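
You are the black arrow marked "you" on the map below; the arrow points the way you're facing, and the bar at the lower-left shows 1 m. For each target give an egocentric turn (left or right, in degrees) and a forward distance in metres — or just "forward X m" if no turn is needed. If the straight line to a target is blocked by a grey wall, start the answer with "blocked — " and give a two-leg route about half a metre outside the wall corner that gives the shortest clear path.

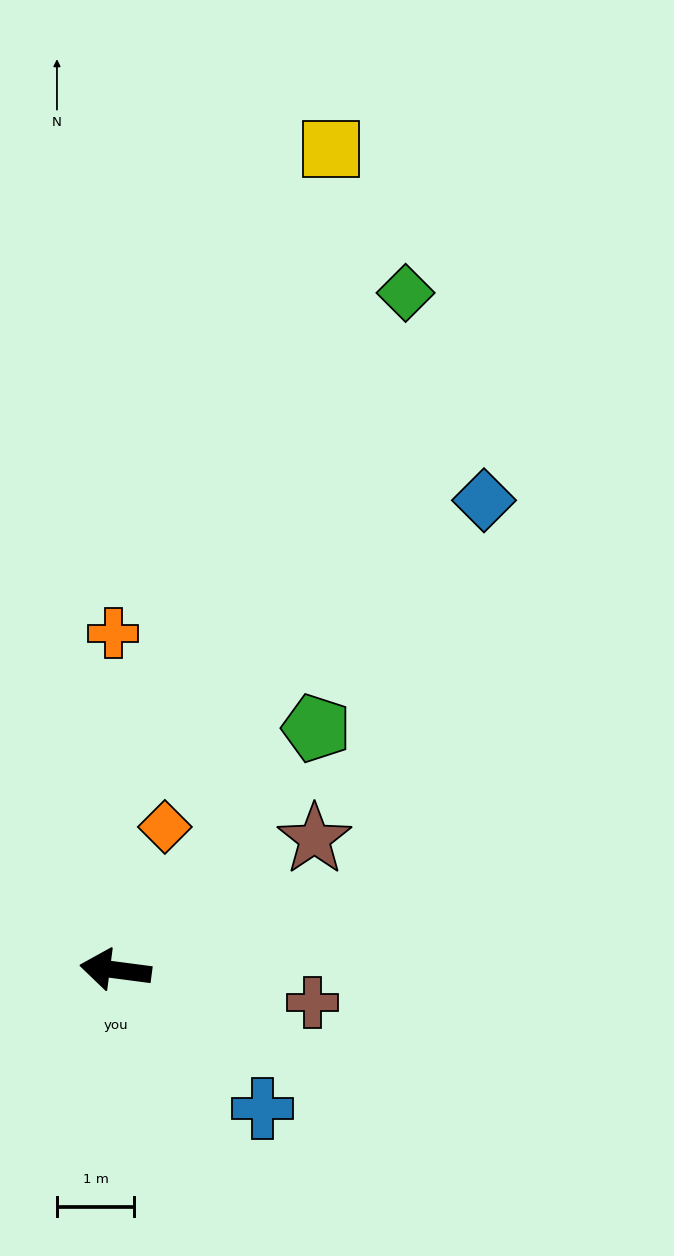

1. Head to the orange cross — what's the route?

turn right 82°, forward 4.4 m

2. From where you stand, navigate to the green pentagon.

turn right 122°, forward 4.1 m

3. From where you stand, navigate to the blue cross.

turn left 144°, forward 2.6 m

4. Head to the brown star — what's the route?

turn right 139°, forward 3.1 m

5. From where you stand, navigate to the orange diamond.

turn right 102°, forward 2.0 m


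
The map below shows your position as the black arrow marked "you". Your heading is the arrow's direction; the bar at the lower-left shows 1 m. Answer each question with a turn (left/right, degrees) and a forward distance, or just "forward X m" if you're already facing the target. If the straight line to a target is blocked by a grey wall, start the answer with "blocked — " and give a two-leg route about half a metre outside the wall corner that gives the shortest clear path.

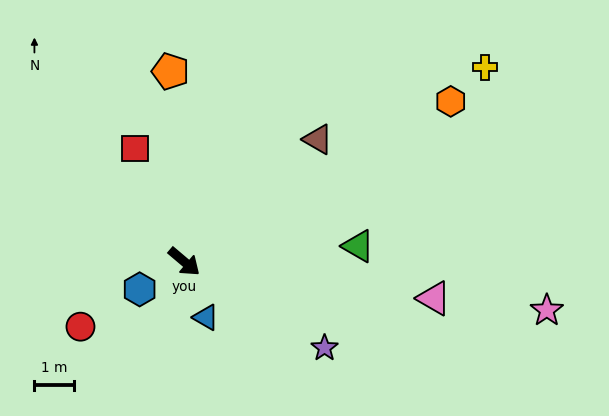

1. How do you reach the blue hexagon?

turn right 108°, forward 1.3 m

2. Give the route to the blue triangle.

turn right 29°, forward 1.5 m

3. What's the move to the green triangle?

turn left 45°, forward 4.5 m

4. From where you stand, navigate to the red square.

turn left 154°, forward 3.1 m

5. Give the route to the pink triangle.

turn left 32°, forward 6.4 m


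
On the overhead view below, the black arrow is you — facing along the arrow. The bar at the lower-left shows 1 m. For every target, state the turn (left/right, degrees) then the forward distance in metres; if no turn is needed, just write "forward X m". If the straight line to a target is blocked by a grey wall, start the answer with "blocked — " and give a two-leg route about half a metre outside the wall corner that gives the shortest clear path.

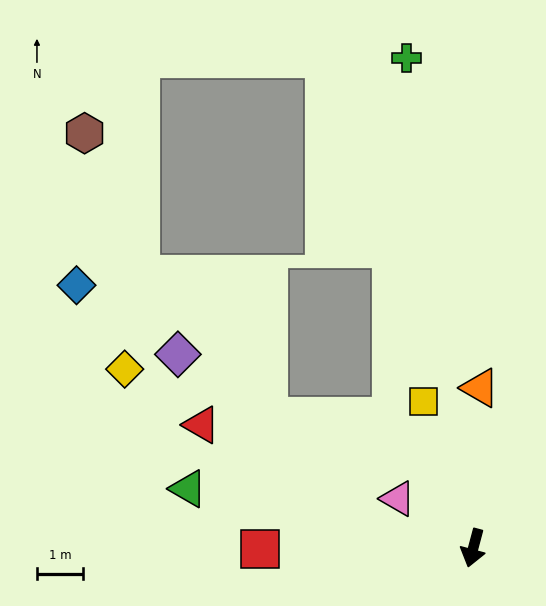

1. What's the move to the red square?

turn right 75°, forward 4.6 m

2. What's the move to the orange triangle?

turn right 168°, forward 3.5 m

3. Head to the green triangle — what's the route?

turn right 87°, forward 6.3 m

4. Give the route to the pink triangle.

turn right 108°, forward 2.0 m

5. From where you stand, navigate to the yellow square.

turn right 146°, forward 3.4 m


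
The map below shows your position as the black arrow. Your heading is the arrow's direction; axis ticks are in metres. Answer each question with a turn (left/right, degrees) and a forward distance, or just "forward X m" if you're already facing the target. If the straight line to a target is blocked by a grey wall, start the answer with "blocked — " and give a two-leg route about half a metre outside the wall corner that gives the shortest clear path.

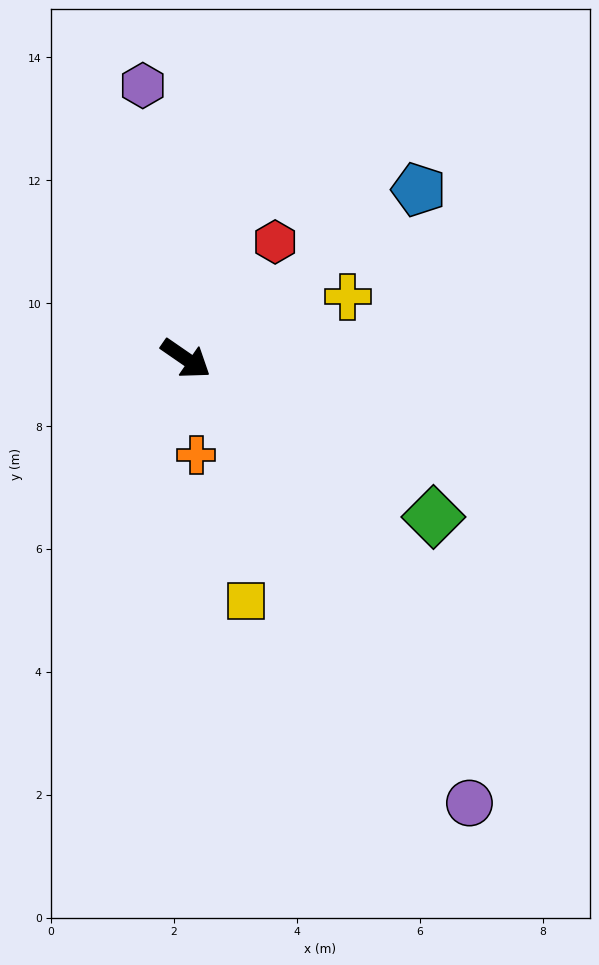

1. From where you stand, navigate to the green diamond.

turn left 2°, forward 4.8 m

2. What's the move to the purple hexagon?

turn left 134°, forward 4.5 m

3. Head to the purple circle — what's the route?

turn right 23°, forward 8.6 m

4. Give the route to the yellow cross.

turn left 56°, forward 2.8 m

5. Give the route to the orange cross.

turn right 49°, forward 1.6 m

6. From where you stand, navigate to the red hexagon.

turn left 87°, forward 2.4 m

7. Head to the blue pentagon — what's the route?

turn left 71°, forward 4.7 m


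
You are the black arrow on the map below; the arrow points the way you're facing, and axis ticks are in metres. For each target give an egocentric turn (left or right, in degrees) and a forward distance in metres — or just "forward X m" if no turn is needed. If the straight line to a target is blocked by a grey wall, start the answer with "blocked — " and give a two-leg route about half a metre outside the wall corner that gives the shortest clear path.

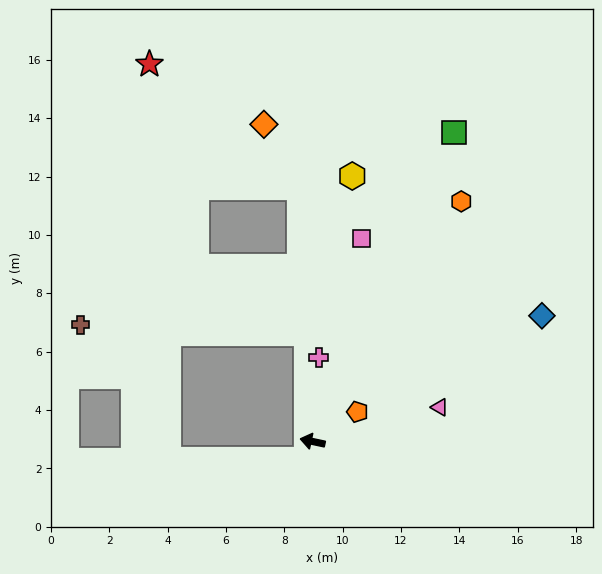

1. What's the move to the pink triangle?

turn right 153°, forward 4.5 m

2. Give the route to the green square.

turn right 103°, forward 11.7 m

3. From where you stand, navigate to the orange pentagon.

turn right 134°, forward 1.8 m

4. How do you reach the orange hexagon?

turn right 110°, forward 9.7 m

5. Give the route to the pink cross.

turn right 82°, forward 2.9 m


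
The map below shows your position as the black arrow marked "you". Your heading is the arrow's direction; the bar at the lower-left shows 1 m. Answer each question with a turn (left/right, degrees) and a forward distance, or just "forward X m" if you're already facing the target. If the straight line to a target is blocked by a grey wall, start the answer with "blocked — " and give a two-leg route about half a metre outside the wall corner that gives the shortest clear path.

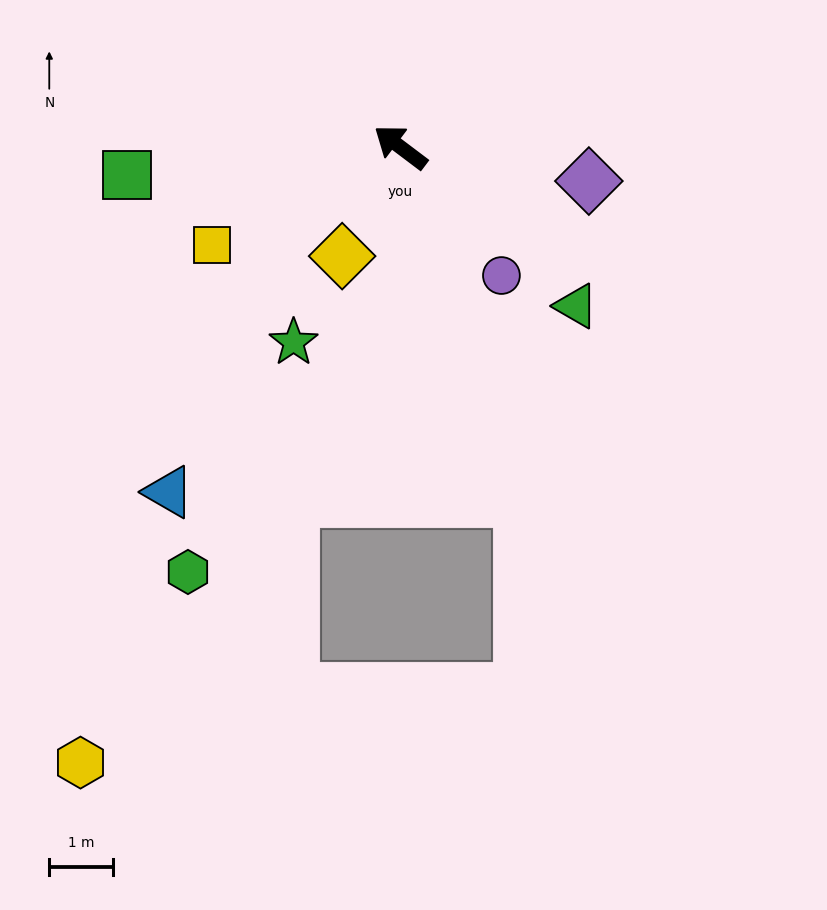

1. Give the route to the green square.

turn left 43°, forward 4.3 m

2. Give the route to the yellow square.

turn left 64°, forward 3.3 m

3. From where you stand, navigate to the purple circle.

turn left 165°, forward 2.6 m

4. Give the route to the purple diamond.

turn right 153°, forward 3.0 m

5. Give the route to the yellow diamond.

turn left 99°, forward 1.9 m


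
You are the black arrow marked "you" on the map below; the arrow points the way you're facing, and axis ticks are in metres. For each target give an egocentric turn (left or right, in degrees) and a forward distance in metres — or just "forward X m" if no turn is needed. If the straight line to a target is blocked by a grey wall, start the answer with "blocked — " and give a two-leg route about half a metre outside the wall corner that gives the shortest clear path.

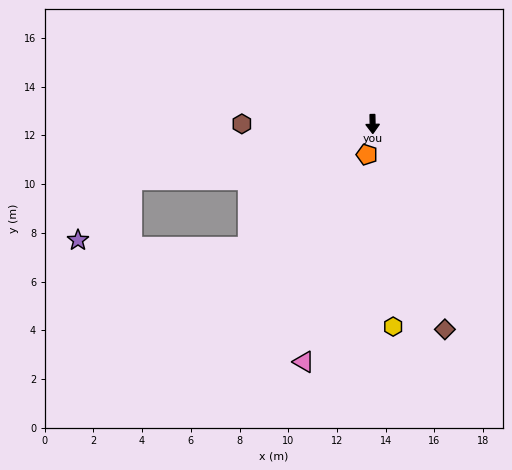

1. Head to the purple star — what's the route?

blocked — turn right 78°, forward 10.1 m, then turn left 35°, forward 3.3 m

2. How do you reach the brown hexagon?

turn right 91°, forward 5.4 m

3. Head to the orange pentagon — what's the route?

turn right 12°, forward 1.3 m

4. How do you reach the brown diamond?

turn left 18°, forward 8.9 m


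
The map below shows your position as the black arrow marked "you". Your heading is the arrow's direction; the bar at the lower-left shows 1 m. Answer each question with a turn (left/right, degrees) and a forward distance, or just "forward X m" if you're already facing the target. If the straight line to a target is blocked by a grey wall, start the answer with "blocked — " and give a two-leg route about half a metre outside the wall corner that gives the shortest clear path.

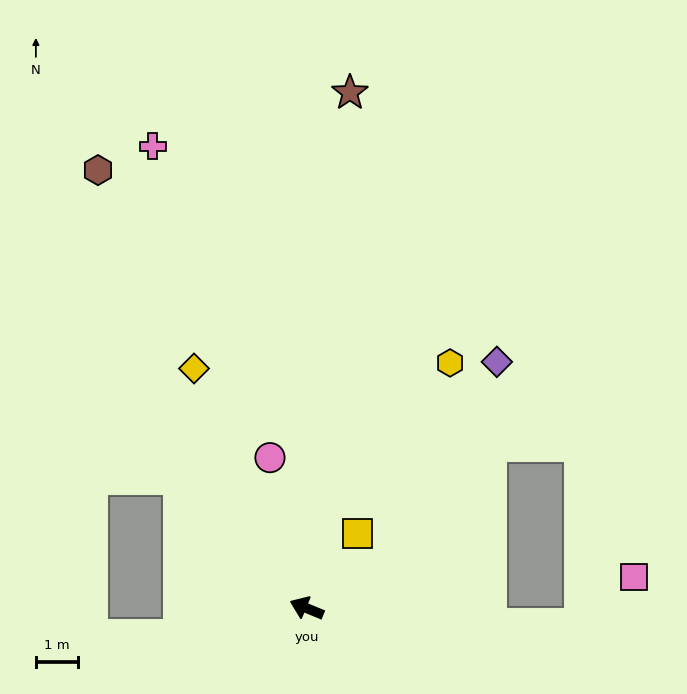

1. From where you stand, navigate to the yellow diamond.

turn right 42°, forward 6.3 m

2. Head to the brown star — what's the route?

turn right 72°, forward 12.3 m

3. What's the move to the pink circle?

turn right 54°, forward 3.7 m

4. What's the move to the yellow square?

turn right 102°, forward 2.1 m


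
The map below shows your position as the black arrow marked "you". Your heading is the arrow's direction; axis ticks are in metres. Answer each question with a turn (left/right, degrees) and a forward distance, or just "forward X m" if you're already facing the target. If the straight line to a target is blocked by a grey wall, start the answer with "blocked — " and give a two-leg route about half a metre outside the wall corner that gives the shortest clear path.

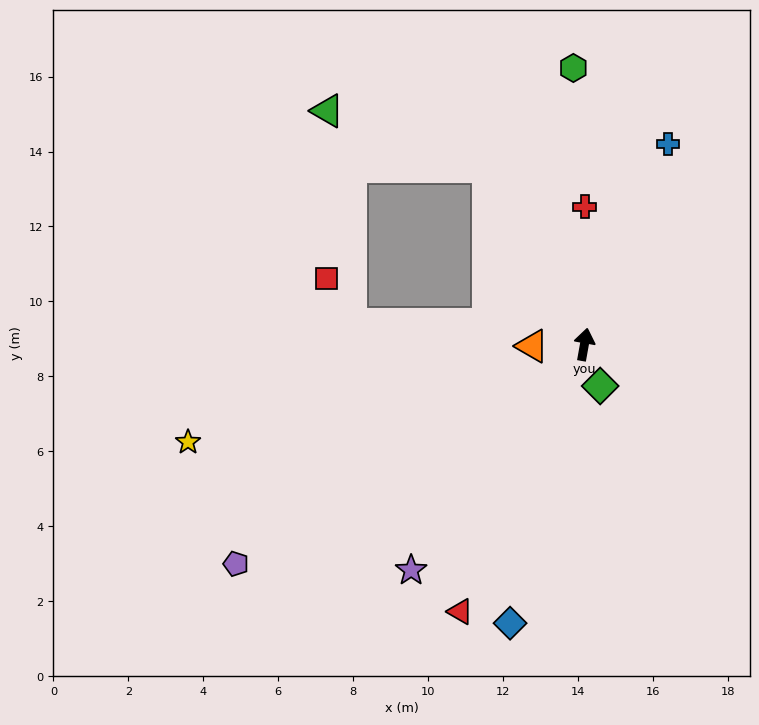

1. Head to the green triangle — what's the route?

blocked — turn left 39°, forward 5.4 m, then turn left 42°, forward 4.5 m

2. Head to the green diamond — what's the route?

turn right 149°, forward 1.2 m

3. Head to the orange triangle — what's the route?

turn left 102°, forward 1.4 m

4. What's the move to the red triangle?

turn left 165°, forward 7.9 m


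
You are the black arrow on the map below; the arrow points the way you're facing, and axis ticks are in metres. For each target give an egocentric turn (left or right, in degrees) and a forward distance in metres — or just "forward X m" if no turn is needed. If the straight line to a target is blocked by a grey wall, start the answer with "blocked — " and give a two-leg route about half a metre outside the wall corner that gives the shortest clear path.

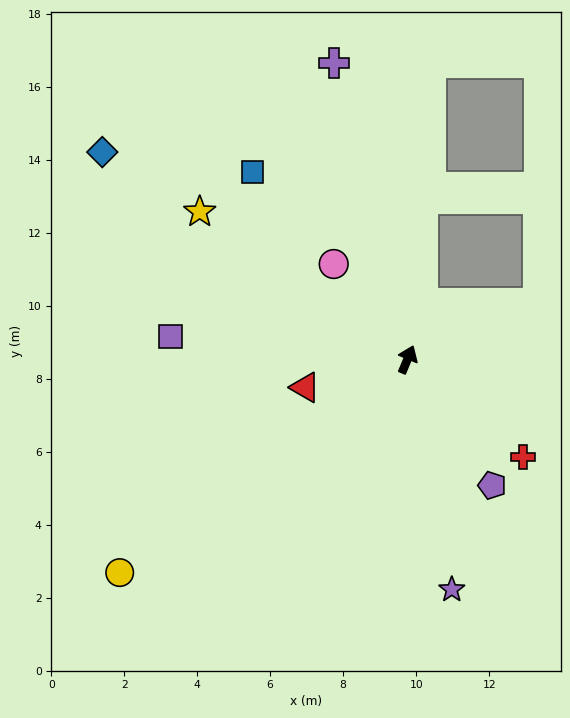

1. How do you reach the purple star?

turn right 147°, forward 6.4 m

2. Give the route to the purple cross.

turn left 36°, forward 8.4 m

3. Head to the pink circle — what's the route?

turn left 60°, forward 3.3 m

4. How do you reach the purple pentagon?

turn right 124°, forward 4.2 m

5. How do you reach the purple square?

turn left 107°, forward 6.5 m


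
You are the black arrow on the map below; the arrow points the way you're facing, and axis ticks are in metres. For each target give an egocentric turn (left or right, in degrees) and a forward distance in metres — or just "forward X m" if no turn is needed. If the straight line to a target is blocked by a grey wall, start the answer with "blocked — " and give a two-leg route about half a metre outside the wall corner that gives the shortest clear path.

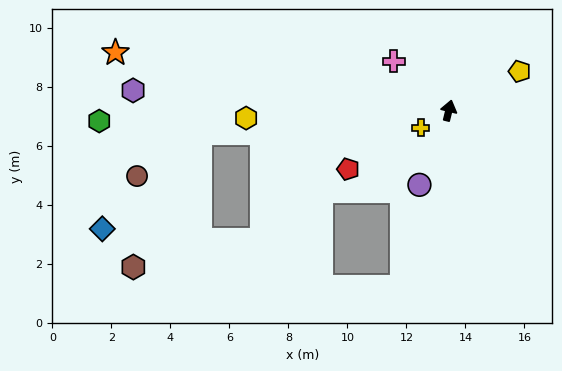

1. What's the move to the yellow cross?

turn left 135°, forward 1.1 m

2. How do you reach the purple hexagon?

turn left 100°, forward 10.7 m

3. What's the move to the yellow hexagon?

turn left 106°, forward 6.9 m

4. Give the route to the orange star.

turn left 94°, forward 11.5 m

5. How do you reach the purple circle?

turn left 172°, forward 2.7 m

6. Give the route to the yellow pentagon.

turn right 47°, forward 2.7 m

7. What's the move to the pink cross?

turn left 62°, forward 2.5 m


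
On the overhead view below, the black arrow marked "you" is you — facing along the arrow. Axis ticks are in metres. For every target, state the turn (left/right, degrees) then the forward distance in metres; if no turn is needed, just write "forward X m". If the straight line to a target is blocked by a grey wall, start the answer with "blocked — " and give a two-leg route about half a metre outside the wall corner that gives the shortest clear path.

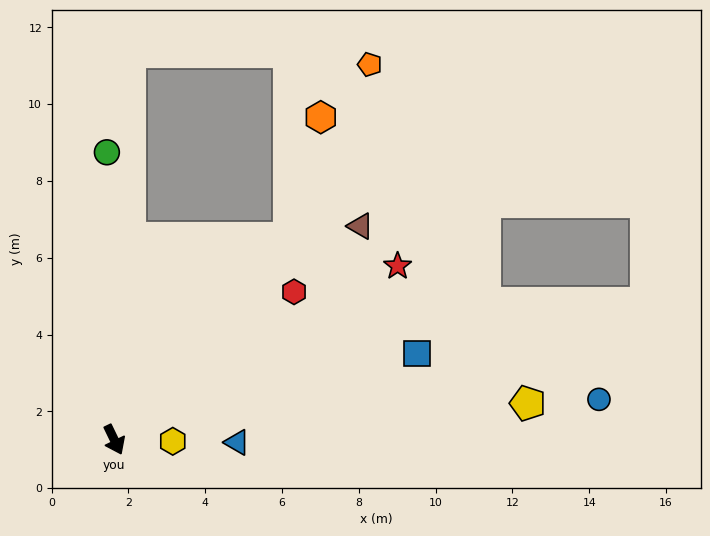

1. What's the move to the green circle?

turn left 156°, forward 7.5 m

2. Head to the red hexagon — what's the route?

turn left 104°, forward 6.1 m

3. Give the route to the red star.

turn left 96°, forward 8.7 m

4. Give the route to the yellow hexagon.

turn left 63°, forward 1.5 m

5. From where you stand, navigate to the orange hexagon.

blocked — turn left 113°, forward 6.9 m, then turn left 27°, forward 3.3 m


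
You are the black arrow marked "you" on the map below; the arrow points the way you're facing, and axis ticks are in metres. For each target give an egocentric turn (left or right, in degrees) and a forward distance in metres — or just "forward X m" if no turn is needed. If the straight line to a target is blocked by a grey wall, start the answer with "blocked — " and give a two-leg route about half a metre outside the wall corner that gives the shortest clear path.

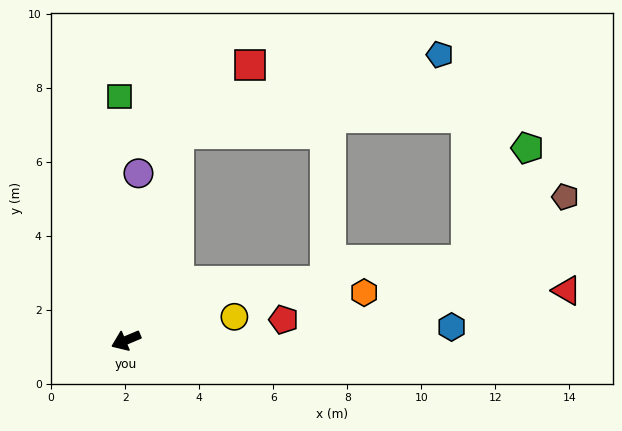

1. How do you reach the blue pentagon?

blocked — turn right 127°, forward 5.8 m, then turn right 59°, forward 7.4 m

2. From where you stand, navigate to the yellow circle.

turn left 169°, forward 3.0 m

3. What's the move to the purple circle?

turn right 117°, forward 4.5 m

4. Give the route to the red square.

blocked — turn right 127°, forward 5.8 m, then turn right 32°, forward 2.7 m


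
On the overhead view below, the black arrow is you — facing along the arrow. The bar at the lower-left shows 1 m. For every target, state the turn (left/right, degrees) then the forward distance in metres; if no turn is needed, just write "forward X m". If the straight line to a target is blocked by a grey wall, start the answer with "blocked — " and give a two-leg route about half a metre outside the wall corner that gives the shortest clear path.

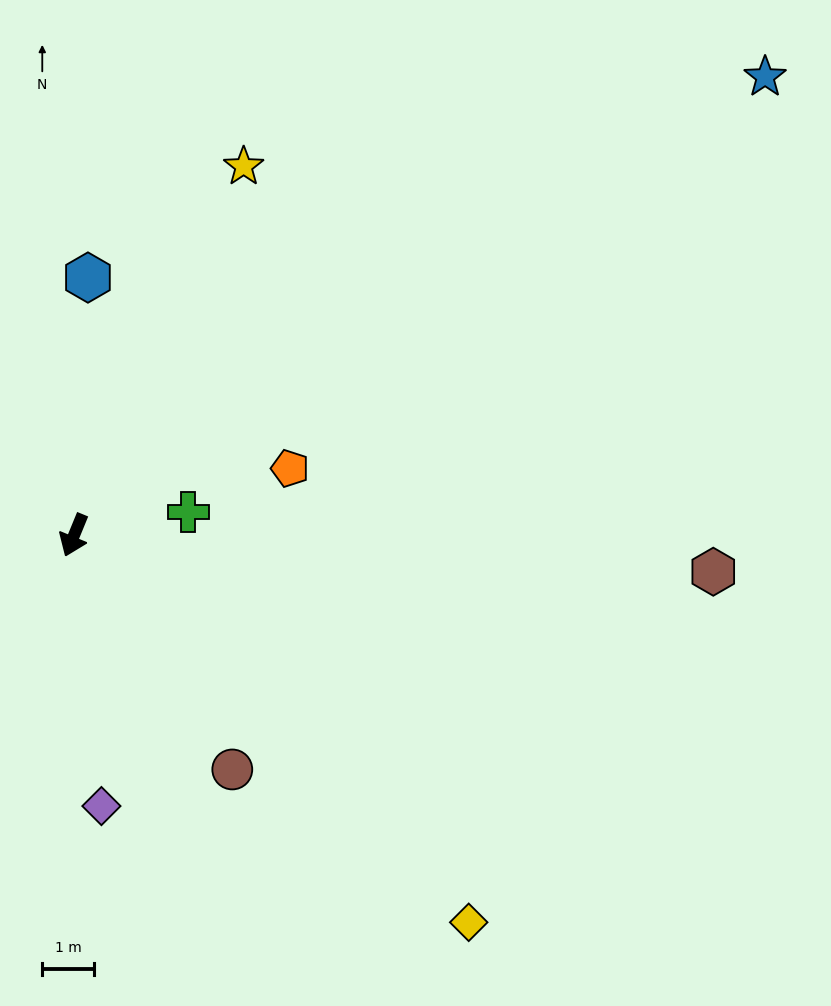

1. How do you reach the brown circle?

turn left 56°, forward 5.4 m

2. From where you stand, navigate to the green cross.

turn left 124°, forward 2.2 m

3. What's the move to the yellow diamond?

turn left 68°, forward 10.6 m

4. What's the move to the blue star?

turn left 146°, forward 15.9 m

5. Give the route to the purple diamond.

turn left 28°, forward 5.2 m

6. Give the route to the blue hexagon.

turn right 161°, forward 5.0 m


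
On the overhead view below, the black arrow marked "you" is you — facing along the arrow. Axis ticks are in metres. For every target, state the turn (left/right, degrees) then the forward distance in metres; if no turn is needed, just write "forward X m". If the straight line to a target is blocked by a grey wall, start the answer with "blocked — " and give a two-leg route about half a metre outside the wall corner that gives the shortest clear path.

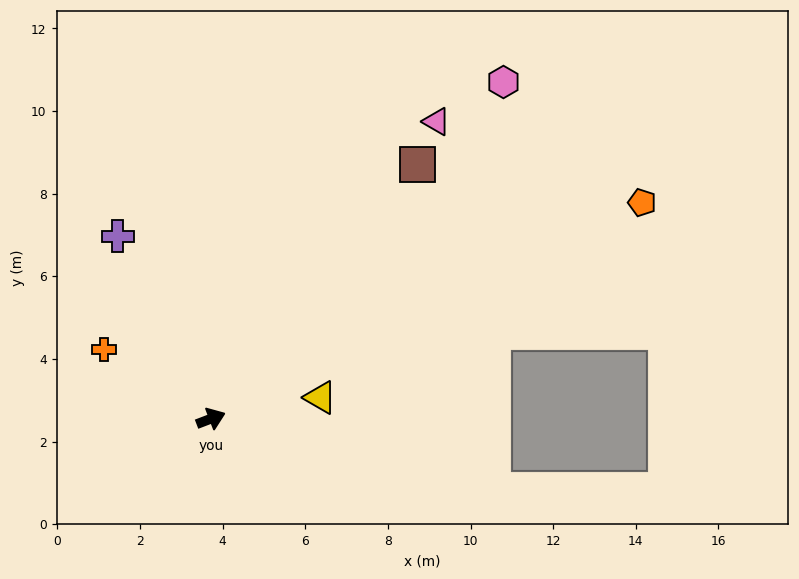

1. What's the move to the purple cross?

turn left 96°, forward 5.0 m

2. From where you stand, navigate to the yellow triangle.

turn right 10°, forward 2.7 m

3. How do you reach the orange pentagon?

turn left 6°, forward 11.7 m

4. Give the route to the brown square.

turn left 30°, forward 7.9 m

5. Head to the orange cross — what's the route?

turn left 126°, forward 3.1 m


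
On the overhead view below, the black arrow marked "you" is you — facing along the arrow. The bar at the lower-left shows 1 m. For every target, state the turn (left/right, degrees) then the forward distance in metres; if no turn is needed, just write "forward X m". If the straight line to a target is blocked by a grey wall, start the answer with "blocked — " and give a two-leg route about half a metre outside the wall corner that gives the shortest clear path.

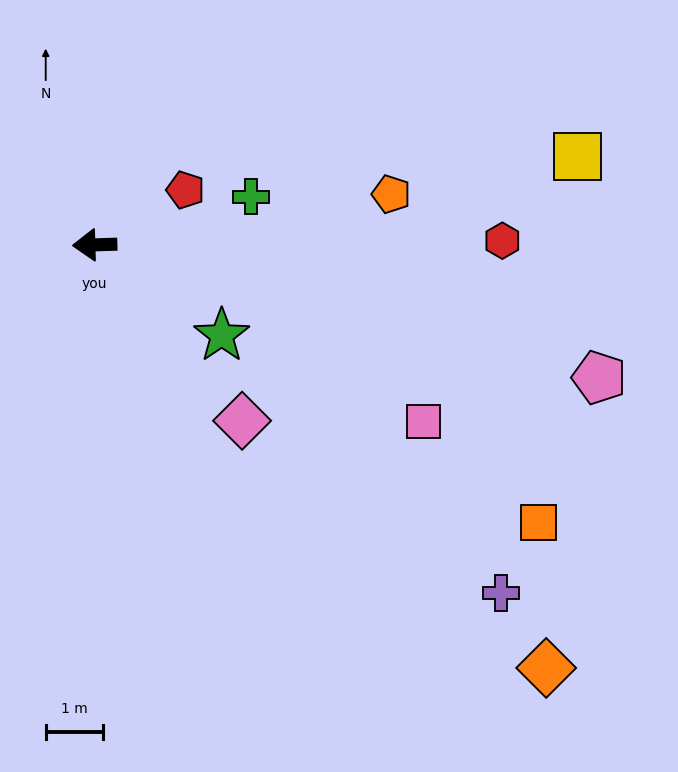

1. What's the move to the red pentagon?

turn right 151°, forward 1.8 m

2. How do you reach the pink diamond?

turn left 128°, forward 4.0 m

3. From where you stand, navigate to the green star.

turn left 143°, forward 2.7 m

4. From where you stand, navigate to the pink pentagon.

turn left 164°, forward 9.0 m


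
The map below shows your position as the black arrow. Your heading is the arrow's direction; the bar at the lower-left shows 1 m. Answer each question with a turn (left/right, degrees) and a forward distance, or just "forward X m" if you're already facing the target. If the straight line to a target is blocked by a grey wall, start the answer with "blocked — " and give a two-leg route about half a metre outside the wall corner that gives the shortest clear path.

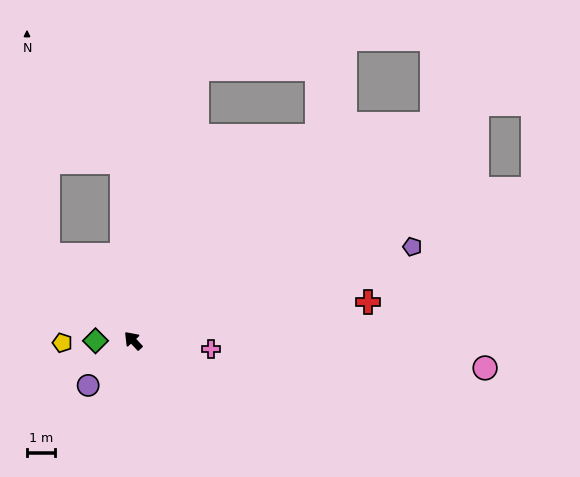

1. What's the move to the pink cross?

turn right 139°, forward 2.8 m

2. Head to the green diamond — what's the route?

turn left 47°, forward 1.3 m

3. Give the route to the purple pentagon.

turn right 114°, forward 10.5 m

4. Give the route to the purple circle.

turn left 92°, forward 2.3 m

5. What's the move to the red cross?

turn right 124°, forward 8.5 m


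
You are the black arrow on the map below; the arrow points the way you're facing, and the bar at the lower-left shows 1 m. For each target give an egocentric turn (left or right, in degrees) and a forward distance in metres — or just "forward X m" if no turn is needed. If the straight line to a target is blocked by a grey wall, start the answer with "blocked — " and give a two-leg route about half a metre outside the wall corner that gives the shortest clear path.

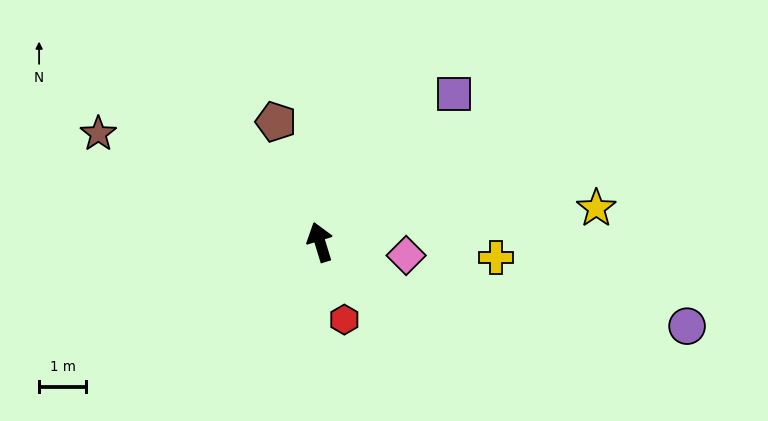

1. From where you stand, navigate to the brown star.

turn left 47°, forward 5.2 m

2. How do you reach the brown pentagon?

turn left 3°, forward 2.7 m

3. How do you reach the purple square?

turn right 59°, forward 4.2 m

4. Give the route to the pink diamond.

turn right 116°, forward 1.9 m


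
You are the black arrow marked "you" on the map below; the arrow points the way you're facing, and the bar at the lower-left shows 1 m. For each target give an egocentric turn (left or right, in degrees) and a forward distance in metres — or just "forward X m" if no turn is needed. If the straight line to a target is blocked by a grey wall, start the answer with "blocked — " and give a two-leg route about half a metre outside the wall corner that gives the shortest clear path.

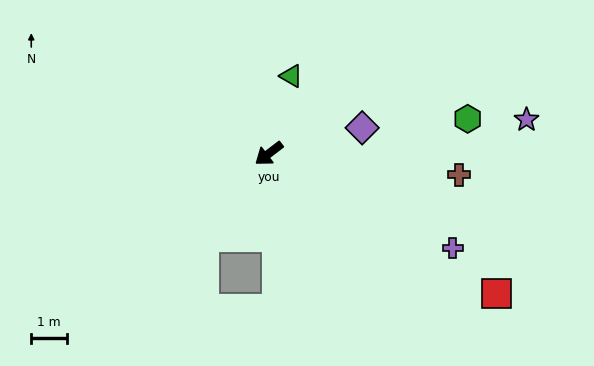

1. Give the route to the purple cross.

turn left 115°, forward 5.8 m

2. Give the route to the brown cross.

turn left 136°, forward 5.4 m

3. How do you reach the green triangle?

turn right 143°, forward 2.3 m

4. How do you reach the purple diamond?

turn left 158°, forward 2.7 m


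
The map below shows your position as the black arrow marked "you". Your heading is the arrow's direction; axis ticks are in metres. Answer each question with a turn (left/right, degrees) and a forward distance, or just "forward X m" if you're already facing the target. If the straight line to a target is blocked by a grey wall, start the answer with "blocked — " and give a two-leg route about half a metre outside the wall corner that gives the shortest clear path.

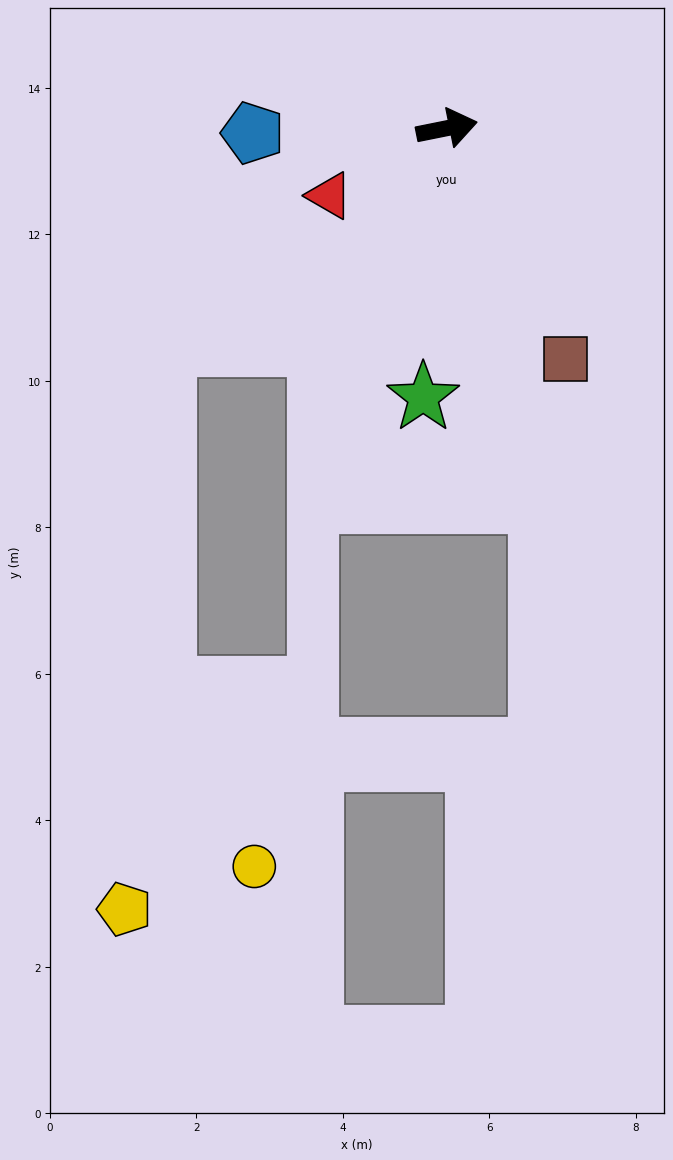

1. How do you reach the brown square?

turn right 74°, forward 3.5 m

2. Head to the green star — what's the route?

turn right 106°, forward 3.7 m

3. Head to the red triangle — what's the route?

turn right 162°, forward 1.8 m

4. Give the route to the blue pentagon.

turn left 170°, forward 2.7 m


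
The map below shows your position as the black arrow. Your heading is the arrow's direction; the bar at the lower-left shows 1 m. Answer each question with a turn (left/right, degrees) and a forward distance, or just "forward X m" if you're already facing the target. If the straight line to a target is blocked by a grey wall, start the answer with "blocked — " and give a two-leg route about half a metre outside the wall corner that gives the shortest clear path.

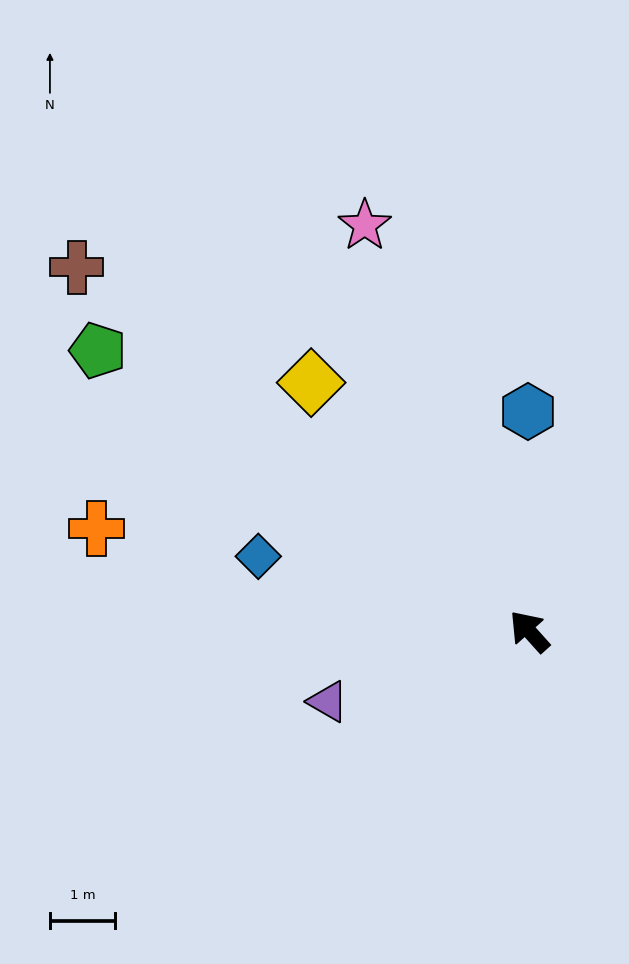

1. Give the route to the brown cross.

turn left 9°, forward 8.9 m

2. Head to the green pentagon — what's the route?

turn left 15°, forward 7.9 m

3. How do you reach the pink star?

turn right 20°, forward 6.7 m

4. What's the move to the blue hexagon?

turn right 42°, forward 3.4 m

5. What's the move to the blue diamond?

turn left 33°, forward 4.3 m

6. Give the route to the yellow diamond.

forward 5.0 m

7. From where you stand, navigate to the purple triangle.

turn left 67°, forward 3.3 m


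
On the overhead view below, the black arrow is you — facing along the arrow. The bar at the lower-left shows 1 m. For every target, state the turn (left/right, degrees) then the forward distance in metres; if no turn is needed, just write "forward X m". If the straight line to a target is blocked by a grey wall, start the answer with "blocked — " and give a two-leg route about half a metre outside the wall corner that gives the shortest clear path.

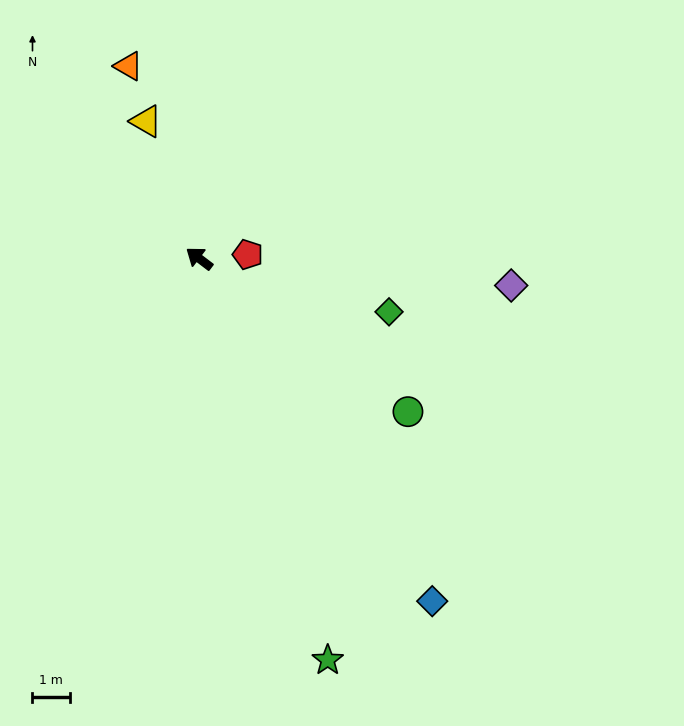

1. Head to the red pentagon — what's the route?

turn right 138°, forward 1.3 m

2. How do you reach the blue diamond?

turn left 161°, forward 11.0 m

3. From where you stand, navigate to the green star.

turn left 145°, forward 11.2 m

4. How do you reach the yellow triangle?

turn right 32°, forward 3.9 m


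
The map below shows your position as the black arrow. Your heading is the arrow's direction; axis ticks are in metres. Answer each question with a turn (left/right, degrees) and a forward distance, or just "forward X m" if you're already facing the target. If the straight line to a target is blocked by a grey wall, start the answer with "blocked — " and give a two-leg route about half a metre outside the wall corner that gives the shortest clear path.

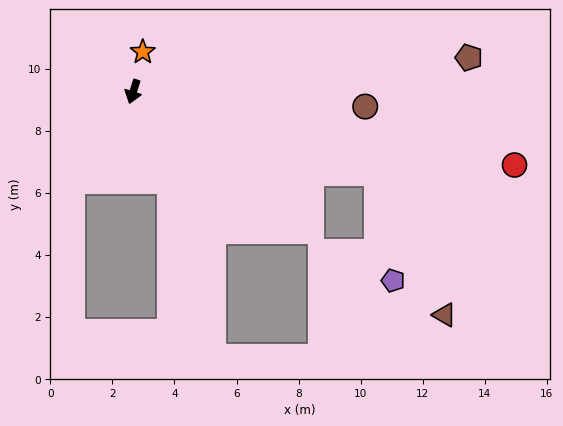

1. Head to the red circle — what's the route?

turn left 97°, forward 12.5 m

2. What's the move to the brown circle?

turn left 104°, forward 7.5 m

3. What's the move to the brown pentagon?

turn left 113°, forward 10.9 m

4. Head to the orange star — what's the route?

turn right 176°, forward 1.3 m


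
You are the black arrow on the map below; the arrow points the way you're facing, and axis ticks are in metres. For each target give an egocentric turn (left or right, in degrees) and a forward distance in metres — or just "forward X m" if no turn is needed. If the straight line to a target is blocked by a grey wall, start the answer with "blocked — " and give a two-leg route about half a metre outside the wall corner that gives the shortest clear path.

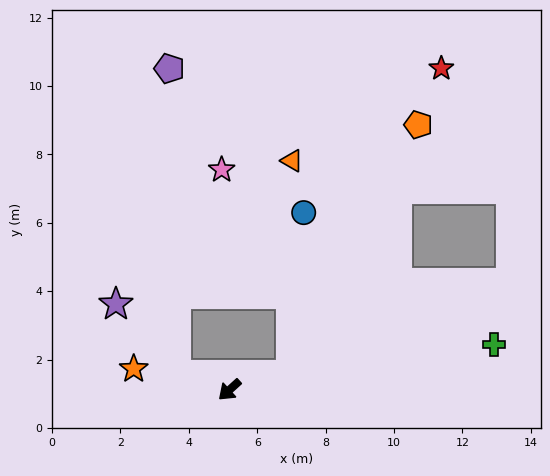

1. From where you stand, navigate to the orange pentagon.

blocked — turn left 152°, forward 1.8 m, then turn left 49°, forward 8.2 m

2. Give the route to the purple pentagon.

blocked — turn right 58°, forward 1.6 m, then turn right 73°, forward 9.0 m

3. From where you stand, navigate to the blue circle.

blocked — turn left 152°, forward 1.8 m, then turn left 71°, forward 4.8 m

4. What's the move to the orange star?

turn right 55°, forward 2.9 m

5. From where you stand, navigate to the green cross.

turn left 148°, forward 7.8 m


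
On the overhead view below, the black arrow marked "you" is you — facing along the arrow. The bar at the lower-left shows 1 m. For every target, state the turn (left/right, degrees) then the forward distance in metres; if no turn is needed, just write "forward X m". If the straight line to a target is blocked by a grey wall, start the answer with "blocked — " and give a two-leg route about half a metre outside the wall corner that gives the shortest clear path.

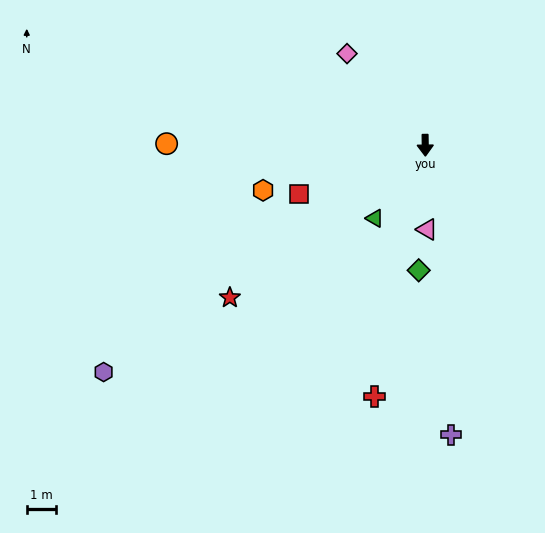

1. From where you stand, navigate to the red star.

turn right 53°, forward 8.6 m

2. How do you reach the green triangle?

turn right 35°, forward 3.1 m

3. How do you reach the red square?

turn right 70°, forward 4.7 m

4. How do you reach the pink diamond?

turn right 140°, forward 4.2 m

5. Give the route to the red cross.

turn right 12°, forward 8.9 m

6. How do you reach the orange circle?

turn right 91°, forward 9.0 m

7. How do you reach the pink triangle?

forward 2.9 m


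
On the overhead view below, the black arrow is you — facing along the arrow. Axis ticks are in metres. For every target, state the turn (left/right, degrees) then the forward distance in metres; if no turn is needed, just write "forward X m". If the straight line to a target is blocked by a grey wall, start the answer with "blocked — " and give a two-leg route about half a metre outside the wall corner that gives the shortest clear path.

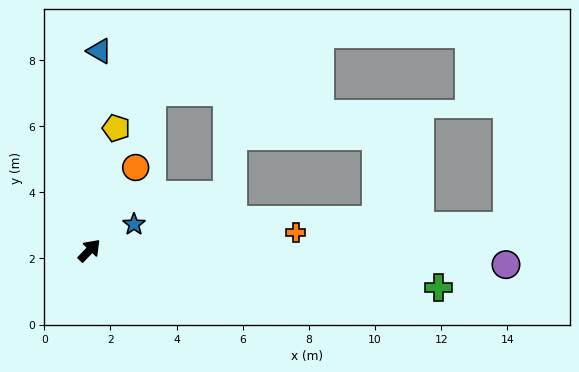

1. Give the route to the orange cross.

turn right 41°, forward 6.3 m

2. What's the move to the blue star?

turn right 16°, forward 1.6 m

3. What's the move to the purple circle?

turn right 48°, forward 12.6 m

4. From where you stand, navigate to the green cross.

turn right 52°, forward 10.6 m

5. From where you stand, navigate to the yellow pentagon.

turn left 31°, forward 3.8 m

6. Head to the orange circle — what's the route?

turn left 14°, forward 2.9 m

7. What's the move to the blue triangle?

turn left 41°, forward 6.0 m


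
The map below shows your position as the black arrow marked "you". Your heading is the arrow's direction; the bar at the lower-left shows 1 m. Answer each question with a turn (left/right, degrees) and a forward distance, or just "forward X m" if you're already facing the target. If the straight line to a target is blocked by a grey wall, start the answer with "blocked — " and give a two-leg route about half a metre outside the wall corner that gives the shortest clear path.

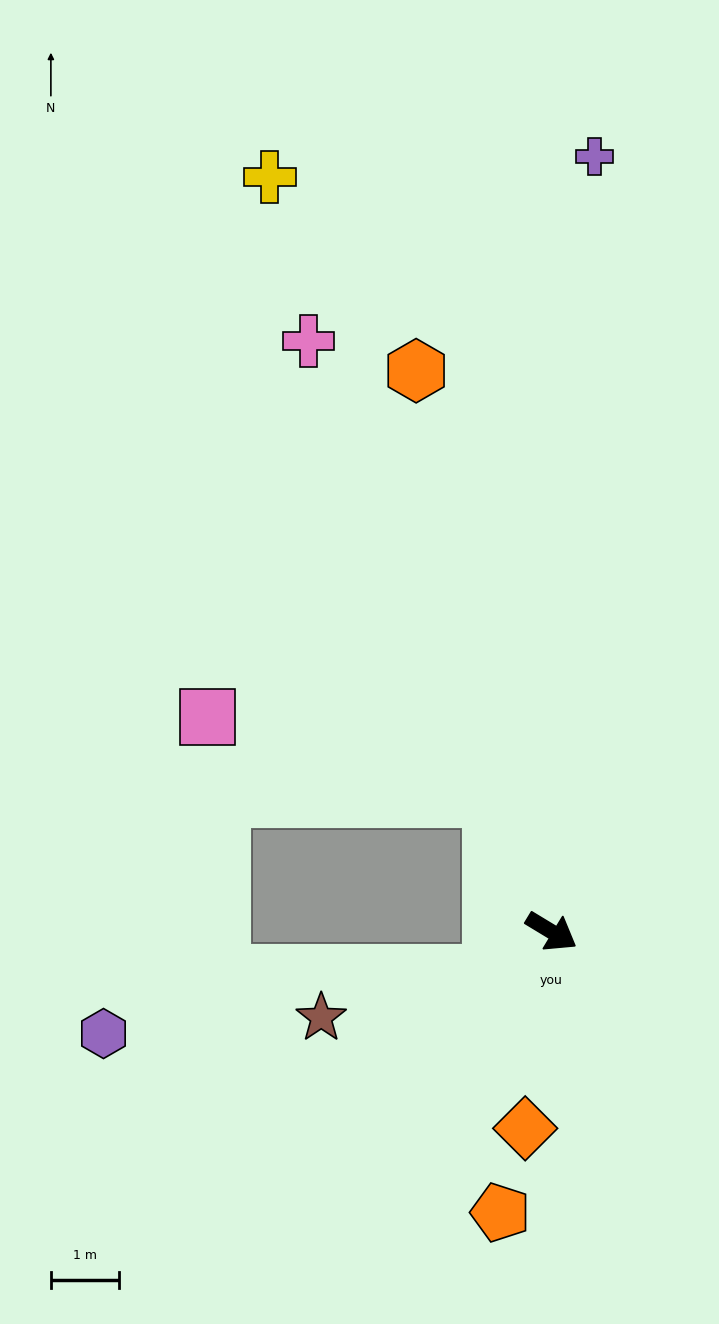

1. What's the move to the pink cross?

turn left 144°, forward 9.4 m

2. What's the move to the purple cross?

turn left 118°, forward 11.4 m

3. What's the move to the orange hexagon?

turn left 135°, forward 8.5 m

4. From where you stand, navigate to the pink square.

blocked — turn left 146°, forward 2.1 m, then turn left 49°, forward 4.3 m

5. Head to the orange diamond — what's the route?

turn right 66°, forward 2.9 m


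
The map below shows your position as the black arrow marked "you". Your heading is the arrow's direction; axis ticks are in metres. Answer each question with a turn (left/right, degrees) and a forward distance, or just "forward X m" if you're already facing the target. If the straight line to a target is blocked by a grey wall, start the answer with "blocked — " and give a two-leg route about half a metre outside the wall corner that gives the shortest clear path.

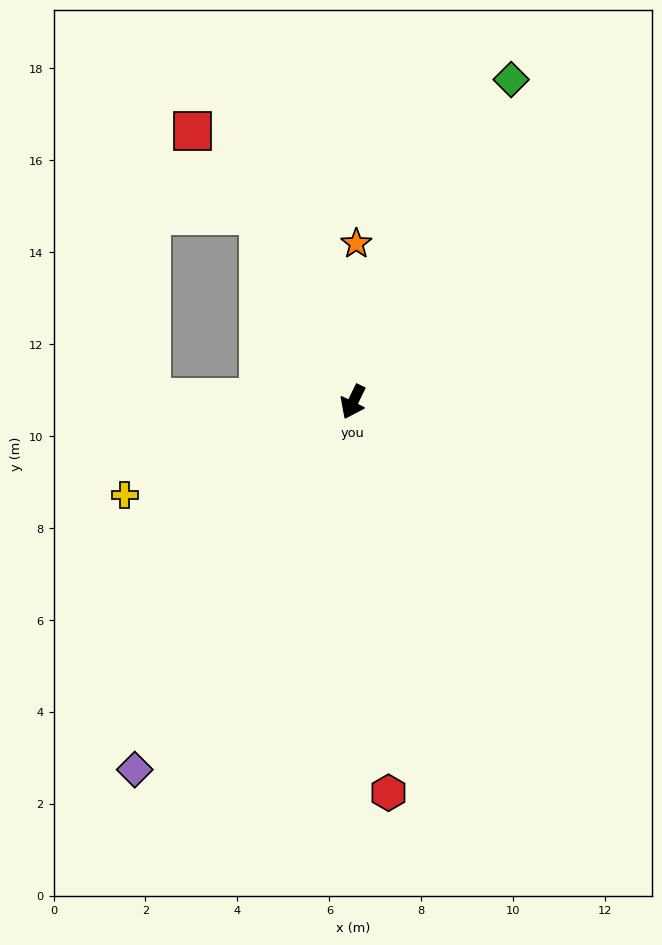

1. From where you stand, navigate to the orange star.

turn right 155°, forward 3.4 m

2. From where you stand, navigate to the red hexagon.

turn left 31°, forward 8.5 m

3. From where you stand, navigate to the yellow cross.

turn right 42°, forward 5.4 m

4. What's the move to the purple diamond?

turn right 5°, forward 9.3 m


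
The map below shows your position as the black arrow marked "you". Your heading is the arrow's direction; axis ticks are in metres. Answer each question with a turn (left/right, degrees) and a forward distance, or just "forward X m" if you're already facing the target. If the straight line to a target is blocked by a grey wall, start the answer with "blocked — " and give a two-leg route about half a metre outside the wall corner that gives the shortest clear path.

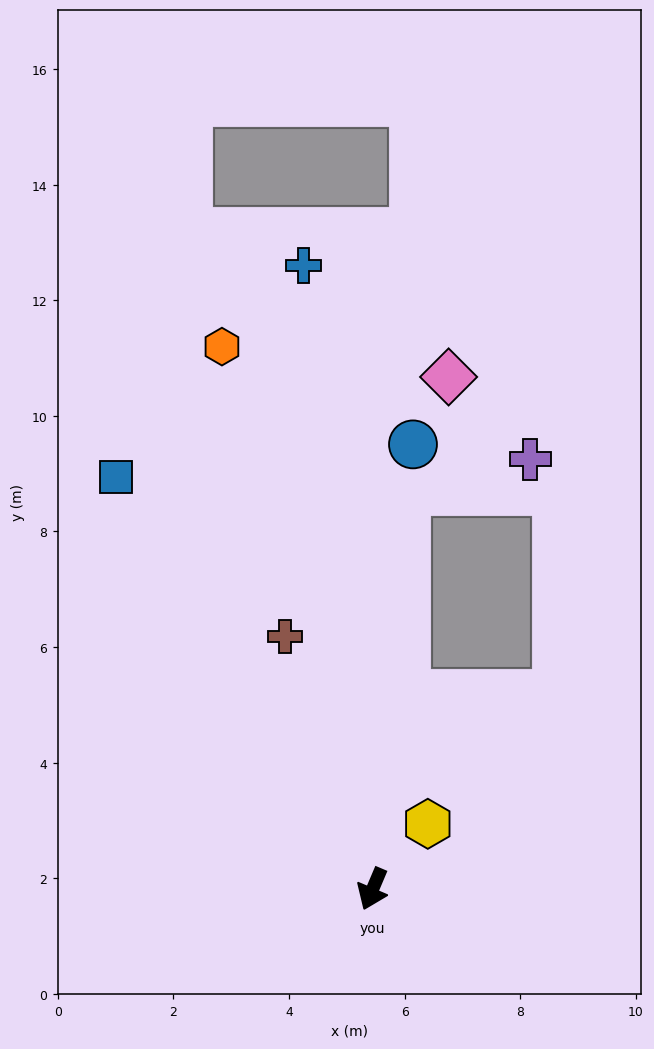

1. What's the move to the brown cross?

turn right 138°, forward 4.6 m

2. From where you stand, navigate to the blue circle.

turn right 162°, forward 7.7 m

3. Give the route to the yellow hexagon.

turn left 163°, forward 1.5 m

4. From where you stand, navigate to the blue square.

turn right 125°, forward 8.4 m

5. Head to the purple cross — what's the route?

blocked — turn right 162°, forward 6.9 m, then turn right 71°, forward 2.2 m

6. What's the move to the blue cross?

turn right 151°, forward 10.9 m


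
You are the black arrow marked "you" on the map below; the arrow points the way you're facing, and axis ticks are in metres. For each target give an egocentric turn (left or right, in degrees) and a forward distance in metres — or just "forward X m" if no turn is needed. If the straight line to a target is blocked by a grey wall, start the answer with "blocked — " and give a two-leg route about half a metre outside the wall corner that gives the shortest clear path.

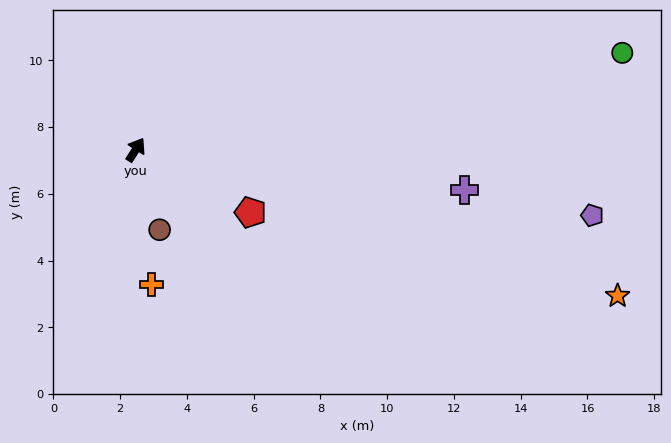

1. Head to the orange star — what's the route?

turn right 74°, forward 15.1 m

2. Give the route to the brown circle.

turn right 131°, forward 2.5 m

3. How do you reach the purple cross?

turn right 65°, forward 9.9 m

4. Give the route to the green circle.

turn right 46°, forward 14.9 m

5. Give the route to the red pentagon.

turn right 86°, forward 3.9 m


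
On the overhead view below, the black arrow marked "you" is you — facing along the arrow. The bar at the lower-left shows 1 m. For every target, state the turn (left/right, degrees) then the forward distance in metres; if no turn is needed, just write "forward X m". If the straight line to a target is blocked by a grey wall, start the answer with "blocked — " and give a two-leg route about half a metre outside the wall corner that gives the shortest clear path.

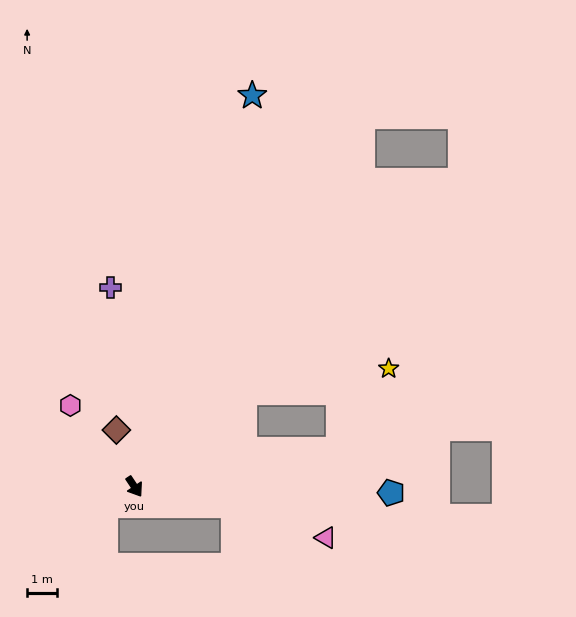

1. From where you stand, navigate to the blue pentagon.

turn left 55°, forward 8.5 m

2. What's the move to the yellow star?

blocked — turn left 97°, forward 4.8 m, then turn right 31°, forward 4.9 m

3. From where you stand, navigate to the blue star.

turn left 130°, forward 13.6 m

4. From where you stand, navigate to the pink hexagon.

turn right 175°, forward 3.4 m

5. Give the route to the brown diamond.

turn left 164°, forward 2.0 m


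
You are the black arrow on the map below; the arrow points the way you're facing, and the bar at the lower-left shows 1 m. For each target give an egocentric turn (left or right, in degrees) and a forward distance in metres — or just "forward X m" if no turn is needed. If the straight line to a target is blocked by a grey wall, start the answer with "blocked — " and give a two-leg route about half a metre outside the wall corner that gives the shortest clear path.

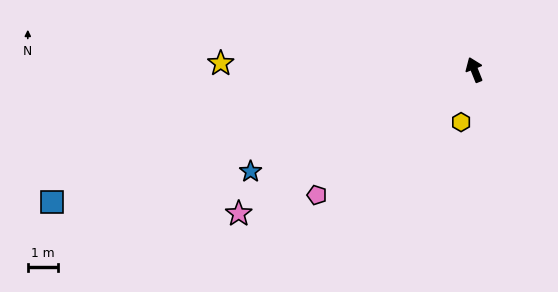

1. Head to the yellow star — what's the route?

turn left 67°, forward 8.5 m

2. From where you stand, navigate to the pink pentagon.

turn left 107°, forward 6.7 m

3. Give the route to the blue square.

turn left 86°, forward 14.7 m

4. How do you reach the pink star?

turn left 100°, forward 9.2 m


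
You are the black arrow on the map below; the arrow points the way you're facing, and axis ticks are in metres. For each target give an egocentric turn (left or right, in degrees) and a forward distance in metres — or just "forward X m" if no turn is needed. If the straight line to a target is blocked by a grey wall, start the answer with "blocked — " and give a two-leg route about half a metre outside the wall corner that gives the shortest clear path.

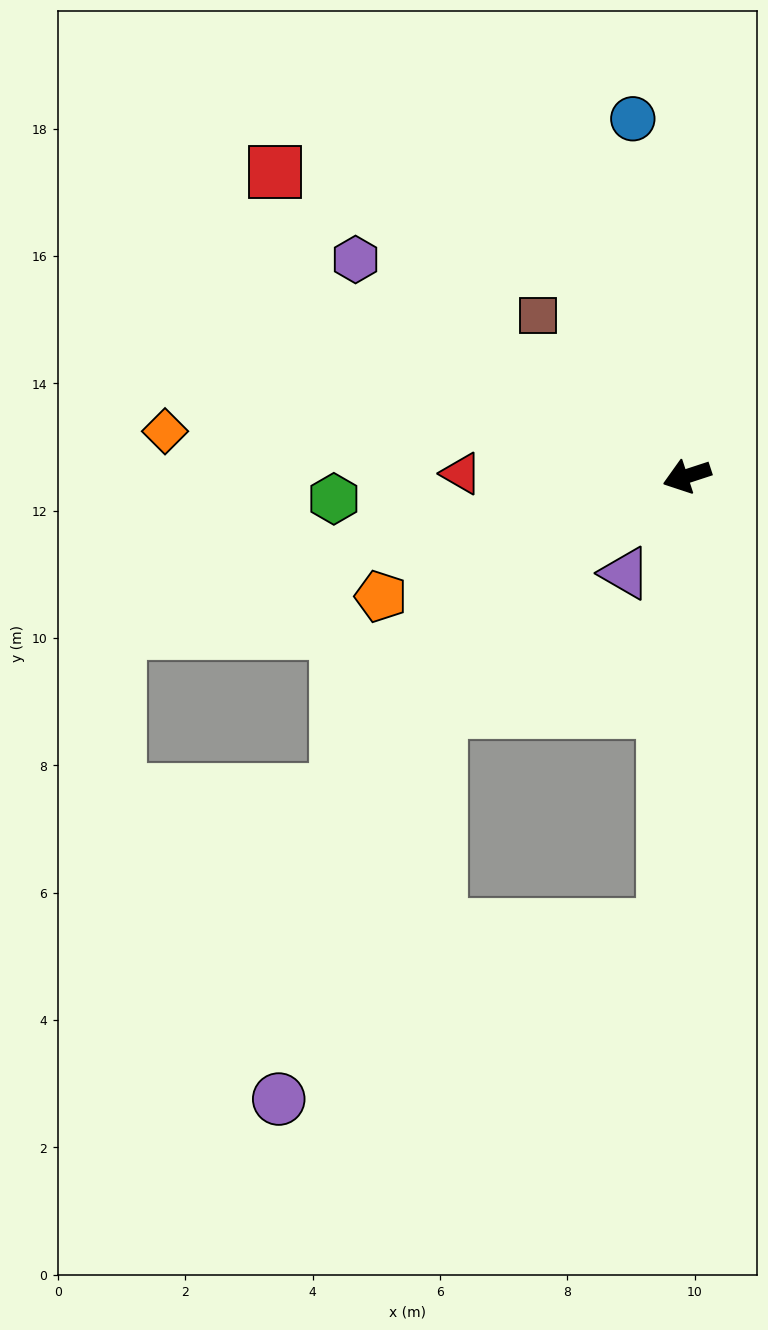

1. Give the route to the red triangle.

turn right 19°, forward 3.5 m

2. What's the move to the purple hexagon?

turn right 51°, forward 6.2 m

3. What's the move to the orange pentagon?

turn left 3°, forward 5.2 m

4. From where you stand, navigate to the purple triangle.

turn left 39°, forward 1.8 m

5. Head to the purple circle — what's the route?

blocked — turn left 69°, forward 7.1 m, then turn right 63°, forward 6.6 m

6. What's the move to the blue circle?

turn right 99°, forward 5.7 m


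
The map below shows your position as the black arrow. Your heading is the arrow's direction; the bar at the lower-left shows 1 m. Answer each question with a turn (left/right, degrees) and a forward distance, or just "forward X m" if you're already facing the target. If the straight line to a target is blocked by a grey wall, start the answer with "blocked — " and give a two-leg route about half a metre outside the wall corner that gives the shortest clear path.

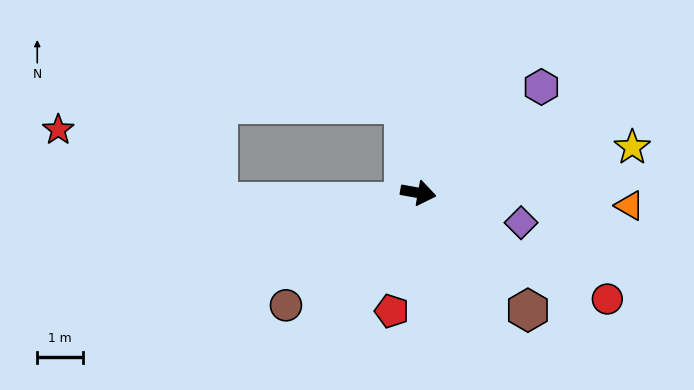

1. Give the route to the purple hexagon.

turn left 51°, forward 3.6 m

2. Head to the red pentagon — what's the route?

turn right 93°, forward 2.7 m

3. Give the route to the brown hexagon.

turn right 37°, forward 3.5 m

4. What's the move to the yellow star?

turn left 22°, forward 4.8 m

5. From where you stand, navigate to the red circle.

turn right 19°, forward 4.7 m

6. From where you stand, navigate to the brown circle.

turn right 130°, forward 3.8 m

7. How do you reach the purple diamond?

turn right 6°, forward 2.3 m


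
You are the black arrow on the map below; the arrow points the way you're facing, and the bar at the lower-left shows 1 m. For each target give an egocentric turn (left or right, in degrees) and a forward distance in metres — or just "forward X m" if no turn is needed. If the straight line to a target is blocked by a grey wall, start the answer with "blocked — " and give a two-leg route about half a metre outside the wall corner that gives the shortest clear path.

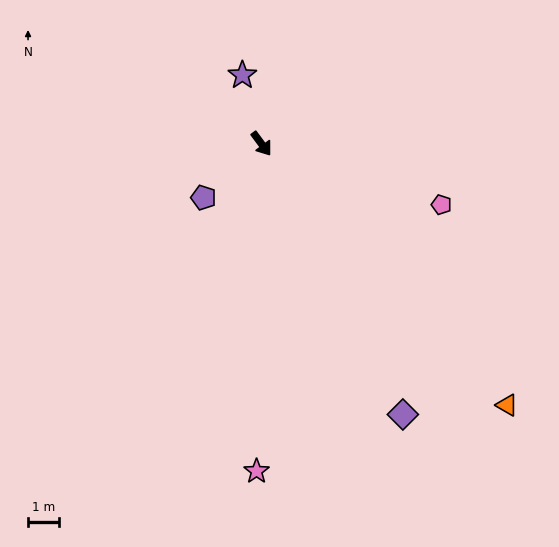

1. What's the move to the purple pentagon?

turn right 84°, forward 2.6 m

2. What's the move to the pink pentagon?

turn left 35°, forward 6.2 m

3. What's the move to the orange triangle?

turn left 7°, forward 11.6 m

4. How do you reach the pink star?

turn right 37°, forward 10.6 m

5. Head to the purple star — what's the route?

turn left 159°, forward 2.3 m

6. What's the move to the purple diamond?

turn right 9°, forward 9.9 m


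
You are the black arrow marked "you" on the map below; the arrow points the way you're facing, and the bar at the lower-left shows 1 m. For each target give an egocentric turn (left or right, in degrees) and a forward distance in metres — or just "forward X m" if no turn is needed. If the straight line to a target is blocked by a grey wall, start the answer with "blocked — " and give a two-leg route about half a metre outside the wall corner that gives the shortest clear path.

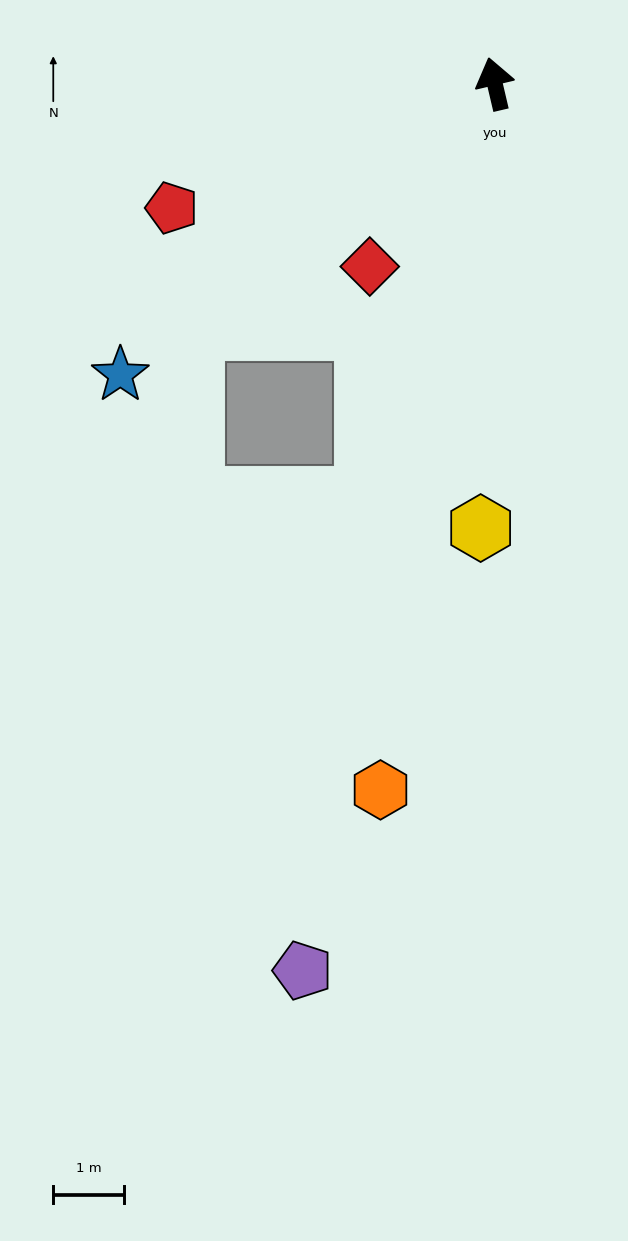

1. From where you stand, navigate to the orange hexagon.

turn left 158°, forward 10.1 m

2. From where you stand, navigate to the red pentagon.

turn left 98°, forward 4.9 m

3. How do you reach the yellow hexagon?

turn left 165°, forward 6.3 m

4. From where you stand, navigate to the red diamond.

turn left 132°, forward 3.1 m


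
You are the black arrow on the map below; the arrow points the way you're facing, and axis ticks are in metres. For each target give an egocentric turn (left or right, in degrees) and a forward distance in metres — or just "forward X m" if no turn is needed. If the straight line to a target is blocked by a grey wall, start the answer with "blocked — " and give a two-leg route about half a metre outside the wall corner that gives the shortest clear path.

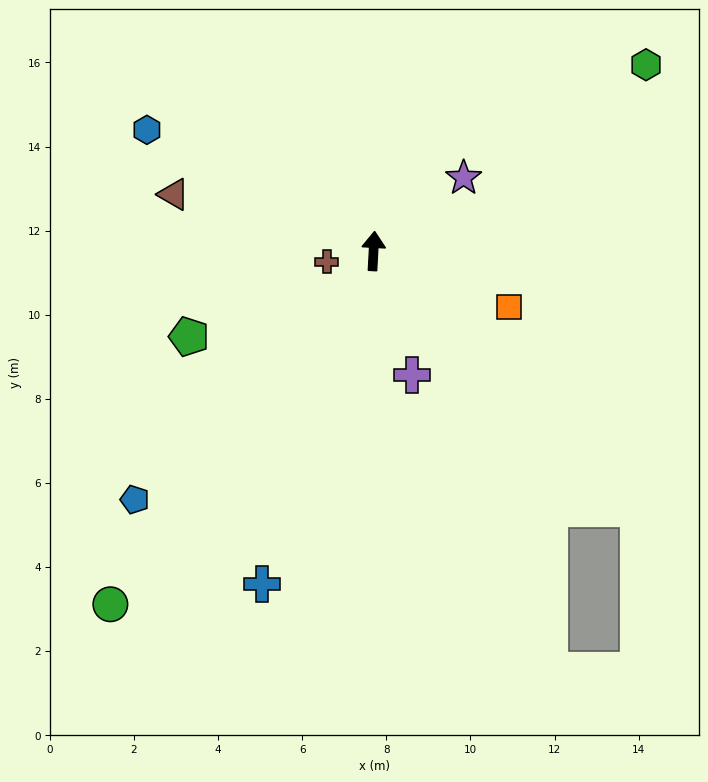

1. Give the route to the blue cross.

turn left 165°, forward 8.3 m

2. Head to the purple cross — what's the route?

turn right 160°, forward 3.1 m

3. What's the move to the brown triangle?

turn left 77°, forward 4.9 m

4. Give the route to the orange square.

turn right 109°, forward 3.5 m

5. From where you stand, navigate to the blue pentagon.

turn left 139°, forward 8.2 m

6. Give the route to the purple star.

turn right 48°, forward 2.8 m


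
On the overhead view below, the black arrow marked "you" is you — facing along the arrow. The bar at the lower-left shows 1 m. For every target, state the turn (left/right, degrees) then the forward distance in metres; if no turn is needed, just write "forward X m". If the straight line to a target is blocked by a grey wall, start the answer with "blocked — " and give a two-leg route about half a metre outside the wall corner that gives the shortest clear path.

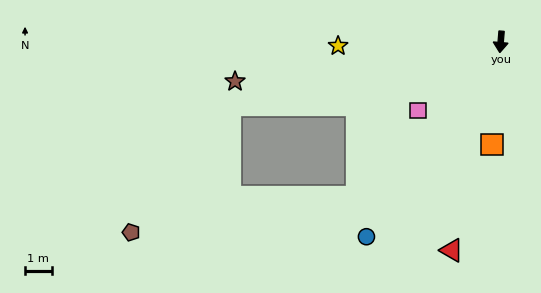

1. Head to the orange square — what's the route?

forward 3.9 m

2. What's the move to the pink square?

turn right 46°, forward 4.0 m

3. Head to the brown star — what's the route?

turn right 77°, forward 10.1 m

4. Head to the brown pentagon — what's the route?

blocked — turn right 72°, forward 10.5 m, then turn left 39°, forward 6.1 m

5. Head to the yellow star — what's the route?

turn right 84°, forward 6.1 m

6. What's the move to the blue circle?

turn right 30°, forward 8.9 m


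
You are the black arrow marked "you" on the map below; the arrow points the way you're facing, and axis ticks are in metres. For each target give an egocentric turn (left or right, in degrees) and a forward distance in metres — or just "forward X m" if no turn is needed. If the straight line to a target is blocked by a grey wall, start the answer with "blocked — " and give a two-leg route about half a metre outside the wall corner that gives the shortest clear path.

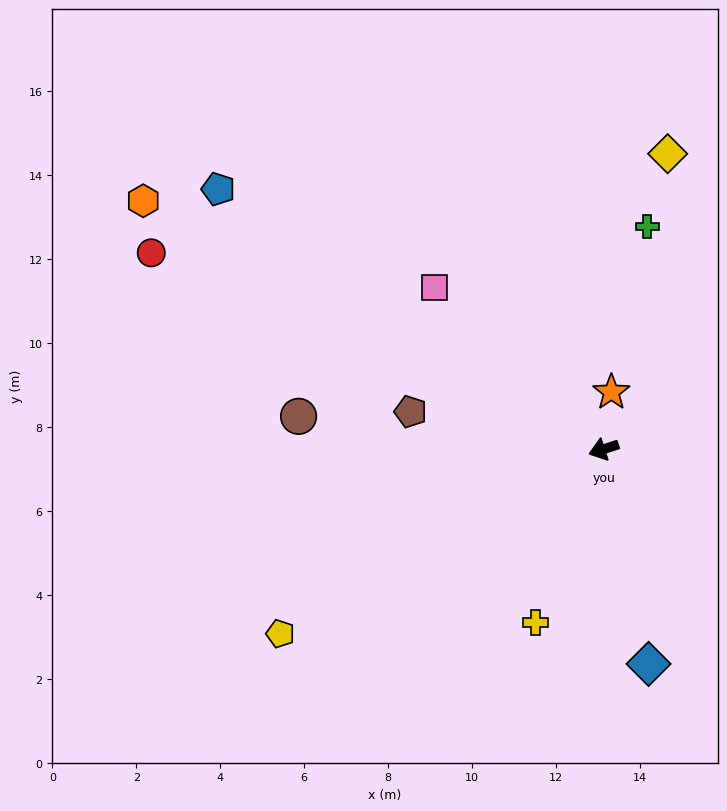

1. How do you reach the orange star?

turn right 116°, forward 1.4 m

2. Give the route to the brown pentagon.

turn right 29°, forward 4.7 m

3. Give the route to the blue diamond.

turn left 84°, forward 5.2 m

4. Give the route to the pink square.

turn right 62°, forward 5.6 m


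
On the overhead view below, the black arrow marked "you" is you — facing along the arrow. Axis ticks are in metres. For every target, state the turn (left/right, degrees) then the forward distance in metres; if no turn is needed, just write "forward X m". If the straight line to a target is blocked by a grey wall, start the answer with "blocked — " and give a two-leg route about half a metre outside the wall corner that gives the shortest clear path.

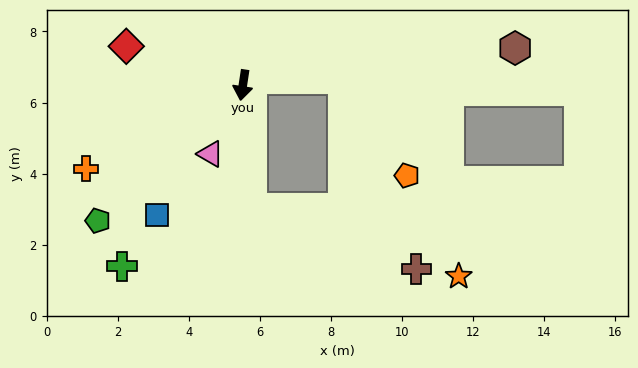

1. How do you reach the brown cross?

blocked — turn left 13°, forward 3.5 m, then turn left 65°, forward 4.9 m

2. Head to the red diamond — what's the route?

turn right 100°, forward 3.5 m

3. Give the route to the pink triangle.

turn right 17°, forward 2.1 m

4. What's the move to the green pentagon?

turn right 38°, forward 5.6 m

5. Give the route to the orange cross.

turn right 53°, forward 5.0 m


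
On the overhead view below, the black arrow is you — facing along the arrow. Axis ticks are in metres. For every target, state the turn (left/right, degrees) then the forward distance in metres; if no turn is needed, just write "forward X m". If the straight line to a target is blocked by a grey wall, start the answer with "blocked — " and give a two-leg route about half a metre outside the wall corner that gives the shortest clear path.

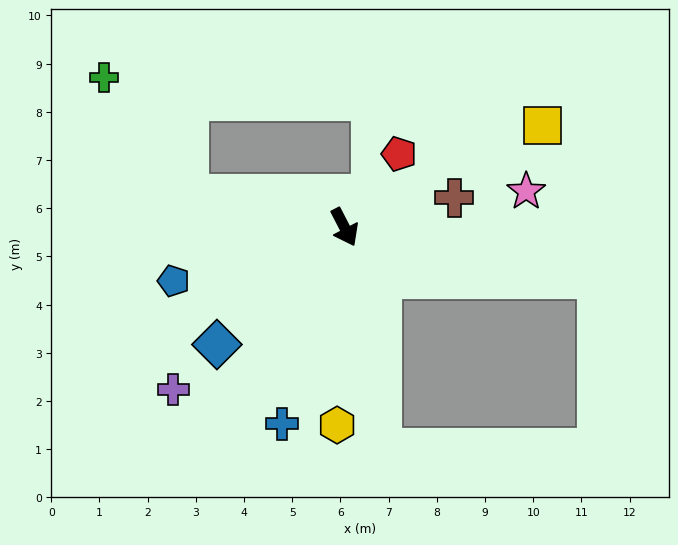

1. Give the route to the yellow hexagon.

turn right 29°, forward 4.1 m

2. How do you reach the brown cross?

turn left 78°, forward 2.4 m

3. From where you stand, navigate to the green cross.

blocked — turn right 129°, forward 3.3 m, then turn right 42°, forward 3.0 m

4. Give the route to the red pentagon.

turn left 116°, forward 1.9 m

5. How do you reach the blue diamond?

turn right 75°, forward 3.6 m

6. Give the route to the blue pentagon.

turn right 100°, forward 3.7 m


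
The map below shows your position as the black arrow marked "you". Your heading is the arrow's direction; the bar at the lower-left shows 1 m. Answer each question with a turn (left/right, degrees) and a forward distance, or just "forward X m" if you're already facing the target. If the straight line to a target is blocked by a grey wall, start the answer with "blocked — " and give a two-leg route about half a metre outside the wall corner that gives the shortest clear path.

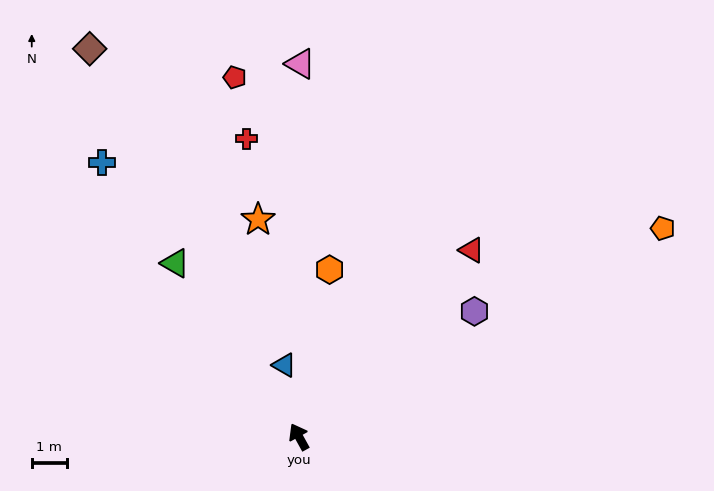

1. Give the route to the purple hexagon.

turn right 83°, forward 6.1 m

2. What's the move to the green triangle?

turn left 7°, forward 6.1 m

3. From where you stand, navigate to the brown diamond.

forward 12.5 m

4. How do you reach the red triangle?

turn right 72°, forward 7.2 m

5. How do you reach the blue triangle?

turn right 17°, forward 2.1 m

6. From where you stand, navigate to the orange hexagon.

turn right 39°, forward 4.8 m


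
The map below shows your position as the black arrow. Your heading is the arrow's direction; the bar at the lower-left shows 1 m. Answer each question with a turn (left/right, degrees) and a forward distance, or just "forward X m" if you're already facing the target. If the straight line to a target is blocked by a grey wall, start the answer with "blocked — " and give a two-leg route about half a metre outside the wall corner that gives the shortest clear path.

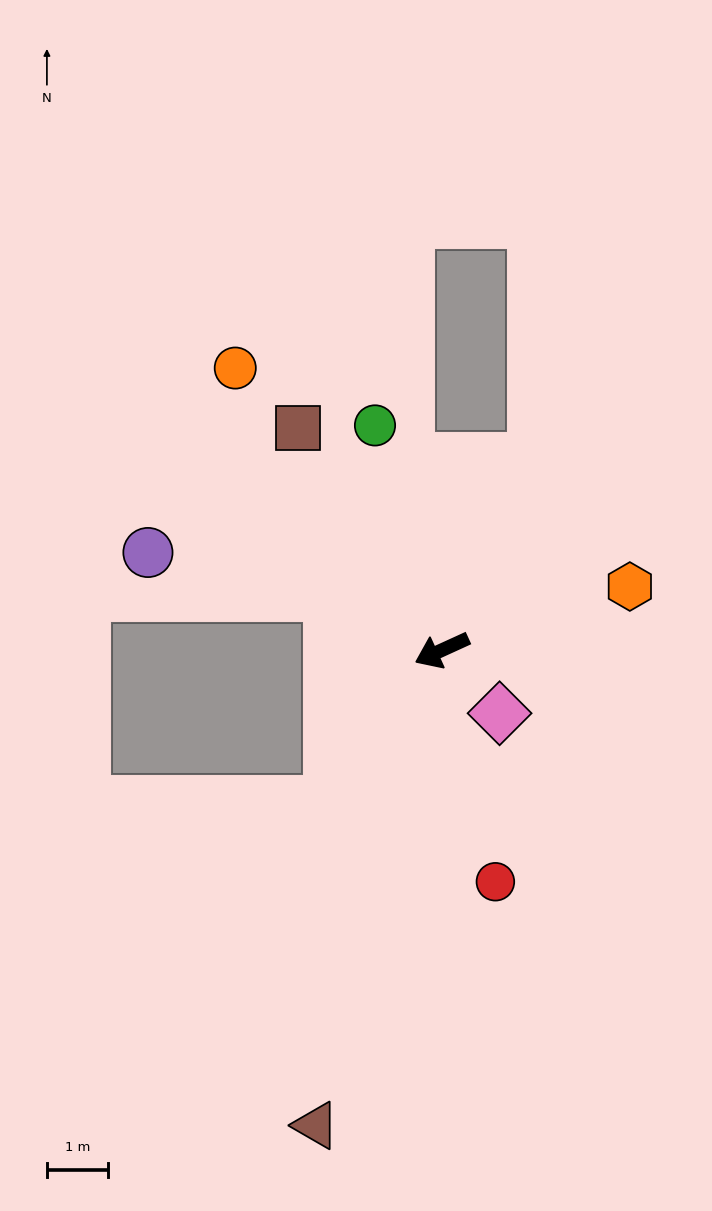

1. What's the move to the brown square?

turn right 82°, forward 4.4 m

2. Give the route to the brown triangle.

turn left 51°, forward 8.1 m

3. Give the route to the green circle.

turn right 98°, forward 3.9 m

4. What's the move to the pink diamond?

turn left 108°, forward 1.4 m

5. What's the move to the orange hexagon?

turn left 174°, forward 3.3 m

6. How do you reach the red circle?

turn left 78°, forward 3.9 m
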